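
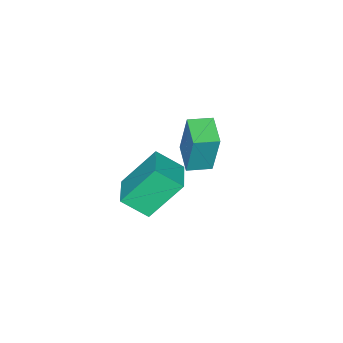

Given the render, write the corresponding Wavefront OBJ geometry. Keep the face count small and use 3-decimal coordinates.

v -3.689 -3.088 -1.208
v -3.626 -2.751 0.579
v -2.959 -2.285 -1.386
v -2.896 -1.947 0.401
v -3.024 -3.673 -1.121
v -2.961 -3.335 0.666
v -2.294 -2.869 -1.299
v -2.231 -2.532 0.488
v 0.276 -2.373 -0.173
v 0.693 -3.159 0.507
v -0.576 -1.665 1.169
v -0.158 -2.451 1.849
v 1.198 -1.689 0.051
v 1.616 -2.475 0.731
v 0.347 -0.981 1.393
v 0.764 -1.767 2.073
f 2 4 1
f 5 2 1
f 1 4 3
f 3 5 1
f 2 8 4
f 6 2 5
f 6 8 2
f 4 8 3
f 7 5 3
f 3 8 7
f 7 6 5
f 8 6 7
f 10 12 9
f 13 10 9
f 9 12 11
f 11 13 9
f 10 16 12
f 14 10 13
f 14 16 10
f 12 16 11
f 15 13 11
f 11 16 15
f 15 14 13
f 16 14 15



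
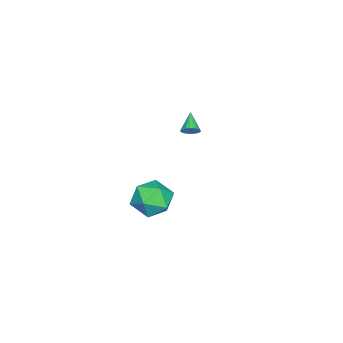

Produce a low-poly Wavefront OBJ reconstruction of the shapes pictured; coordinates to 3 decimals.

v -3.337 1.624 3.526
v -3.035 1.301 3.76
v -4.263 1.256 4.214
v -3.016 1.472 3.877
v -3.052 1.669 3.934
v -3.137 1.858 3.92
v -3.257 2.006 3.838
v -3.391 2.089 3.702
v -3.516 2.091 3.536
v -3.61 2.012 3.368
v -3.656 1.866 3.227
v -3.648 1.679 3.138
v -3.586 1.481 3.116
v -3.481 1.309 3.165
v -3.351 1.191 3.277
v -3.219 1.147 3.431
v -3.107 1.187 3.602
v 2.485 2.753 2.207
v 3.474 2.228 2.313
v 1.906 1.972 3.747
v 2.895 1.447 3.853
v 2.834 2.563 3.984
v 3.191 3.045 3.032
v 2.189 1.155 3.028
v 2.546 1.637 2.076
v 3.291 1.24 2.82
v 3.69 2.11 3.411
v 1.69 2.09 2.649
v 2.089 2.96 3.24
f 2 1 4
f 2 4 3
f 4 1 5
f 4 5 3
f 5 1 6
f 5 6 3
f 6 1 7
f 6 7 3
f 7 1 8
f 7 8 3
f 8 1 9
f 8 9 3
f 9 1 10
f 9 10 3
f 10 1 11
f 10 11 3
f 11 1 12
f 11 12 3
f 12 1 13
f 12 13 3
f 13 1 14
f 13 14 3
f 14 1 15
f 14 15 3
f 15 1 16
f 15 16 3
f 16 1 17
f 16 17 3
f 17 1 2
f 17 2 3
f 18 29 23
f 18 23 19
f 18 19 25
f 18 25 28
f 18 28 29
f 19 23 27
f 23 29 22
f 29 28 20
f 28 25 24
f 25 19 26
f 21 27 22
f 21 22 20
f 21 20 24
f 21 24 26
f 21 26 27
f 22 27 23
f 20 22 29
f 24 20 28
f 26 24 25
f 27 26 19



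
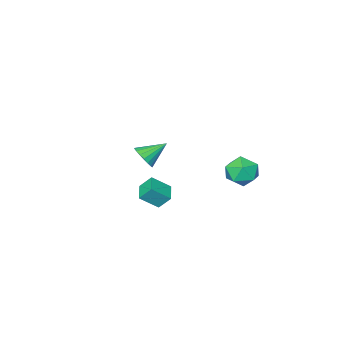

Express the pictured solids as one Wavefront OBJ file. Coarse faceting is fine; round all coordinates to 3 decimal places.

v 4.312 3.228 3.576
v 4.739 3.217 4.217
v 3.108 3.612 4.384
v 4.77 3.541 4.109
v 4.711 3.803 3.897
v 4.572 3.951 3.62
v 4.382 3.956 3.335
v 4.178 3.817 3.098
v 4.001 3.561 2.955
v 3.885 3.239 2.935
v 3.854 2.915 3.042
v 3.913 2.653 3.255
v 4.051 2.505 3.531
v 4.241 2.5 3.817
v 4.445 2.64 4.054
v 4.623 2.896 4.197
v -3.311 2.876 -1.178
v -2.872 2.432 -0.268
v -3.768 1.248 -1.752
v -3.329 0.804 -0.842
v -4.248 1.411 -0.771
v -3.965 2.417 -0.416
v -2.675 1.263 -1.604
v -2.392 2.269 -1.249
v -2.478 1.435 -0.531
v -3.451 1.526 -0.017
v -3.189 2.154 -2.003
v -4.162 2.245 -1.489
v -0.667 -2.203 -4.002
v 0.297 -2.718 -3.143
v -1.109 -1.659 -3.18
v -0.145 -2.174 -2.321
v 0.045 -1.266 -4.239
v 1.009 -1.781 -3.38
v -0.397 -0.722 -3.417
v 0.567 -1.237 -2.558
f 2 1 4
f 2 4 3
f 4 1 5
f 4 5 3
f 5 1 6
f 5 6 3
f 6 1 7
f 6 7 3
f 7 1 8
f 7 8 3
f 8 1 9
f 8 9 3
f 9 1 10
f 9 10 3
f 10 1 11
f 10 11 3
f 11 1 12
f 11 12 3
f 12 1 13
f 12 13 3
f 13 1 14
f 13 14 3
f 14 1 15
f 14 15 3
f 15 1 16
f 15 16 3
f 16 1 2
f 16 2 3
f 17 28 22
f 17 22 18
f 17 18 24
f 17 24 27
f 17 27 28
f 18 22 26
f 22 28 21
f 28 27 19
f 27 24 23
f 24 18 25
f 20 26 21
f 20 21 19
f 20 19 23
f 20 23 25
f 20 25 26
f 21 26 22
f 19 21 28
f 23 19 27
f 25 23 24
f 26 25 18
f 30 32 29
f 33 30 29
f 29 32 31
f 31 33 29
f 30 36 32
f 34 30 33
f 34 36 30
f 32 36 31
f 35 33 31
f 31 36 35
f 35 34 33
f 36 34 35



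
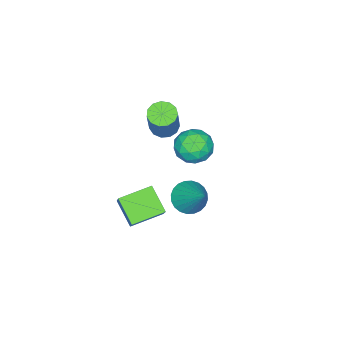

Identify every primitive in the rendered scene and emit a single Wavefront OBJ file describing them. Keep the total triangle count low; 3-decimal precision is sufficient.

v 1.512 0.754 -3.59
v 1.011 -0.303 -2.667
v 2.527 1.557 -2.118
v 2.026 0.5 -1.196
v 2.794 -0.18 -3.964
v 2.293 -1.237 -3.042
v 3.809 0.623 -2.493
v 3.308 -0.434 -1.57
v 1.732 2.286 -1.318
v 2.541 2.031 -1.515
v 2.468 3.554 0.058
v 2.498 2.29 -1.731
v 2.339 2.548 -1.884
v 2.087 2.766 -1.95
v 1.782 2.911 -1.921
v 1.469 2.961 -1.799
v 1.196 2.908 -1.604
v 1.005 2.76 -1.366
v 0.924 2.54 -1.12
v 0.967 2.282 -0.904
v 1.126 2.024 -0.751
v 1.377 1.806 -0.685
v 1.683 1.661 -0.714
v 1.996 1.611 -0.836
v 2.269 1.664 -1.031
v 2.46 1.812 -1.269
v -0.982 1.805 -0.526
v -0.146 1.392 -0.854
v -1.354 0.448 0.234
v -0.518 0.035 -0.094
v -0.481 0.76 0.577
v -0.251 1.599 0.107
v -1.249 0.241 -0.727
v -1.019 1.08 -1.197
v -0.311 0.425 -0.978
v 0.164 0.746 -0.172
v -1.664 1.094 -0.448
v -1.189 1.415 0.358
v -0.531 1.718 -0.757
v -0.969 0.122 0.137
v -0.947 0.549 0.531
v -0.456 0.306 0.338
v -0.593 1.839 -0.192
v -0.102 1.596 -0.385
v -0.299 1.225 0.456
v -1.398 0.244 -0.235
v -0.907 0.001 -0.428
v -1.044 1.534 -0.958
v -0.553 1.291 -1.151
v -1.201 0.615 -1.076
v -0.137 0.907 -1.022
v -0.356 0.109 -0.576
v -0.785 0.23 -0.948
v -0.65 0.723 -1.224
v 0.142 1.095 -0.549
v -0.077 0.298 -0.102
v -0.055 0.724 0.292
v 0.08 1.217 0.016
v 0.045 0.527 -0.622
v -1.423 1.542 -0.518
v -1.642 0.745 -0.071
v -1.58 0.623 -0.636
v -1.445 1.116 -0.912
v -1.144 1.731 -0.044
v -1.363 0.933 0.402
v -0.85 1.117 0.604
v -0.715 1.61 0.328
v -1.545 1.313 0.002
v 0.127 -0.078 1.39
v 0.74 -0.256 1.127
v 1.625 0.221 2.867
v 1.013 0.398 3.13
v 0.692 0.122 1.048
v 1.577 0.599 2.788
v 0.465 0.436 1.077
v 1.35 0.913 2.818
v 0.131 0.587 1.206
v 1.016 1.063 2.946
v -0.205 0.526 1.393
v 0.68 1.003 3.134
v -0.435 0.274 1.579
v 0.45 0.751 3.32
v -0.486 -0.09 1.705
v 0.399 0.387 3.446
v -0.343 -0.451 1.731
v 0.542 0.026 3.471
v -0.05 -0.693 1.648
v 0.835 -0.216 3.389
v 0.299 -0.74 1.484
v 1.184 -0.263 3.224
v 0.594 -0.577 1.289
v 1.479 -0.1 3.03
f 2 4 1
f 5 2 1
f 1 4 3
f 3 5 1
f 2 8 4
f 6 2 5
f 6 8 2
f 4 8 3
f 7 5 3
f 3 8 7
f 7 6 5
f 8 6 7
f 10 9 12
f 10 12 11
f 12 9 13
f 12 13 11
f 13 9 14
f 13 14 11
f 14 9 15
f 14 15 11
f 15 9 16
f 15 16 11
f 16 9 17
f 16 17 11
f 17 9 18
f 17 18 11
f 18 9 19
f 18 19 11
f 19 9 20
f 19 20 11
f 20 9 21
f 20 21 11
f 21 9 22
f 21 22 11
f 22 9 23
f 22 23 11
f 23 9 24
f 23 24 11
f 24 9 25
f 24 25 11
f 25 9 26
f 25 26 11
f 26 9 10
f 26 10 11
f 27 64 43
f 64 38 67
f 43 67 32
f 64 67 43
f 27 43 39
f 43 32 44
f 39 44 28
f 43 44 39
f 27 39 48
f 39 28 49
f 48 49 34
f 39 49 48
f 27 48 60
f 48 34 63
f 60 63 37
f 48 63 60
f 27 60 64
f 60 37 68
f 64 68 38
f 60 68 64
f 28 44 55
f 44 32 58
f 55 58 36
f 44 58 55
f 32 67 45
f 67 38 66
f 45 66 31
f 67 66 45
f 38 68 65
f 68 37 61
f 65 61 29
f 68 61 65
f 37 63 62
f 63 34 50
f 62 50 33
f 63 50 62
f 34 49 54
f 49 28 51
f 54 51 35
f 49 51 54
f 30 56 42
f 56 36 57
f 42 57 31
f 56 57 42
f 30 42 40
f 42 31 41
f 40 41 29
f 42 41 40
f 30 40 47
f 40 29 46
f 47 46 33
f 40 46 47
f 30 47 52
f 47 33 53
f 52 53 35
f 47 53 52
f 30 52 56
f 52 35 59
f 56 59 36
f 52 59 56
f 31 57 45
f 57 36 58
f 45 58 32
f 57 58 45
f 29 41 65
f 41 31 66
f 65 66 38
f 41 66 65
f 33 46 62
f 46 29 61
f 62 61 37
f 46 61 62
f 35 53 54
f 53 33 50
f 54 50 34
f 53 50 54
f 36 59 55
f 59 35 51
f 55 51 28
f 59 51 55
f 70 69 73
f 70 73 71
f 71 73 74
f 71 74 72
f 73 69 75
f 73 75 74
f 74 75 76
f 74 76 72
f 75 69 77
f 75 77 76
f 76 77 78
f 76 78 72
f 77 69 79
f 77 79 78
f 78 79 80
f 78 80 72
f 79 69 81
f 79 81 80
f 80 81 82
f 80 82 72
f 81 69 83
f 81 83 82
f 82 83 84
f 82 84 72
f 83 69 85
f 83 85 84
f 84 85 86
f 84 86 72
f 85 69 87
f 85 87 86
f 86 87 88
f 86 88 72
f 87 69 89
f 87 89 88
f 88 89 90
f 88 90 72
f 89 69 91
f 89 91 90
f 90 91 92
f 90 92 72
f 91 69 70
f 91 70 92
f 92 70 71
f 92 71 72



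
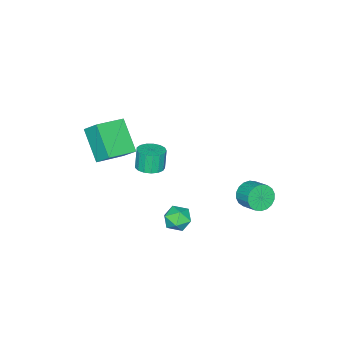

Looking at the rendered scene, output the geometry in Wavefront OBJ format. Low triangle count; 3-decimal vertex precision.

v 2.857 1.145 -2.547
v 3.29 1.051 -1.819
v 1.91 0.249 -2.101
v 2.343 0.155 -1.373
v 1.949 0.891 -1.543
v 2.534 1.445 -1.819
v 2.666 -0.145 -2.101
v 3.251 0.409 -2.377
v 3.171 0.254 -1.544
v 2.728 0.894 -1.198
v 2.472 0.406 -2.722
v 2.029 1.046 -2.376
v -1.952 2.142 -2.641
v -1.616 1.691 -2.004
v -1.231 2.687 -1.502
v -1.568 3.138 -2.139
v -1.332 1.708 -2.255
v -0.948 2.704 -1.752
v -1.172 1.811 -2.581
v -0.787 2.807 -2.078
v -1.166 1.979 -2.92
v -0.781 2.975 -2.417
v -1.315 2.18 -3.203
v -0.931 3.176 -2.701
v -1.591 2.373 -3.375
v -1.207 3.369 -2.873
v -1.939 2.521 -3.402
v -1.554 3.517 -2.899
v -2.289 2.593 -3.278
v -1.904 3.589 -2.776
v -2.572 2.576 -3.028
v -2.188 3.572 -2.525
v -2.733 2.473 -2.702
v -2.348 3.469 -2.199
v -2.739 2.305 -2.363
v -2.354 3.301 -1.86
v -2.589 2.104 -2.079
v -2.205 3.1 -1.577
v -2.313 1.911 -1.907
v -1.929 2.907 -1.405
v -1.966 1.763 -1.881
v -1.581 2.759 -1.378
v 3.298 -0.584 2.238
v 4.024 -0.785 2.394
v 3.749 -0.877 3.558
v 3.022 -0.676 3.402
v 4.026 -0.418 2.423
v 3.751 -0.509 3.587
v 3.861 -0.089 2.41
v 3.586 -0.18 3.574
v 3.567 0.127 2.357
v 3.292 0.036 3.522
v 3.211 0.18 2.277
v 2.936 0.088 3.442
v 2.875 0.058 2.188
v 2.6 -0.034 3.353
v 2.636 -0.212 2.111
v 2.361 -0.303 3.275
v 2.548 -0.566 2.062
v 2.273 -0.658 3.226
v 2.632 -0.925 2.054
v 2.357 -1.016 3.218
v 2.869 -1.206 2.088
v 2.593 -1.297 3.252
v 3.203 -1.344 2.156
v 2.928 -1.435 3.32
v 3.56 -1.308 2.243
v 3.284 -1.4 3.407
v 3.856 -1.107 2.329
v 3.581 -1.198 3.493
v 1.071 -4.709 2.091
v 1.101 -3.855 2.933
v 1.882 -3.317 0.652
v 1.912 -2.463 1.495
v 2.748 -5.217 2.545
v 2.778 -4.363 3.388
v 3.559 -3.825 1.107
v 3.589 -2.971 1.949
f 1 12 6
f 1 6 2
f 1 2 8
f 1 8 11
f 1 11 12
f 2 6 10
f 6 12 5
f 12 11 3
f 11 8 7
f 8 2 9
f 4 10 5
f 4 5 3
f 4 3 7
f 4 7 9
f 4 9 10
f 5 10 6
f 3 5 12
f 7 3 11
f 9 7 8
f 10 9 2
f 14 13 17
f 14 17 15
f 15 17 18
f 15 18 16
f 17 13 19
f 17 19 18
f 18 19 20
f 18 20 16
f 19 13 21
f 19 21 20
f 20 21 22
f 20 22 16
f 21 13 23
f 21 23 22
f 22 23 24
f 22 24 16
f 23 13 25
f 23 25 24
f 24 25 26
f 24 26 16
f 25 13 27
f 25 27 26
f 26 27 28
f 26 28 16
f 27 13 29
f 27 29 28
f 28 29 30
f 28 30 16
f 29 13 31
f 29 31 30
f 30 31 32
f 30 32 16
f 31 13 33
f 31 33 32
f 32 33 34
f 32 34 16
f 33 13 35
f 33 35 34
f 34 35 36
f 34 36 16
f 35 13 37
f 35 37 36
f 36 37 38
f 36 38 16
f 37 13 39
f 37 39 38
f 38 39 40
f 38 40 16
f 39 13 41
f 39 41 40
f 40 41 42
f 40 42 16
f 41 13 14
f 41 14 42
f 42 14 15
f 42 15 16
f 44 43 47
f 44 47 45
f 45 47 48
f 45 48 46
f 47 43 49
f 47 49 48
f 48 49 50
f 48 50 46
f 49 43 51
f 49 51 50
f 50 51 52
f 50 52 46
f 51 43 53
f 51 53 52
f 52 53 54
f 52 54 46
f 53 43 55
f 53 55 54
f 54 55 56
f 54 56 46
f 55 43 57
f 55 57 56
f 56 57 58
f 56 58 46
f 57 43 59
f 57 59 58
f 58 59 60
f 58 60 46
f 59 43 61
f 59 61 60
f 60 61 62
f 60 62 46
f 61 43 63
f 61 63 62
f 62 63 64
f 62 64 46
f 63 43 65
f 63 65 64
f 64 65 66
f 64 66 46
f 65 43 67
f 65 67 66
f 66 67 68
f 66 68 46
f 67 43 69
f 67 69 68
f 68 69 70
f 68 70 46
f 69 43 44
f 69 44 70
f 70 44 45
f 70 45 46
f 72 74 71
f 75 72 71
f 71 74 73
f 73 75 71
f 72 78 74
f 76 72 75
f 76 78 72
f 74 78 73
f 77 75 73
f 73 78 77
f 77 76 75
f 78 76 77



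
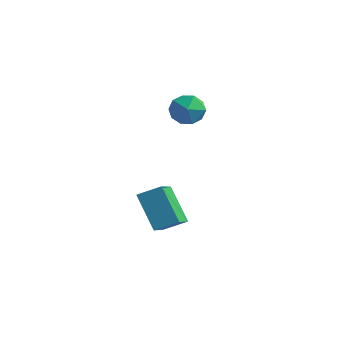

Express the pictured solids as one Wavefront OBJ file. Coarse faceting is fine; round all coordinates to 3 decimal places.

v -1.877 4.273 1.403
v -1.193 3.56 1.378
v -3.007 3.2 1.042
v -2.323 2.487 1.017
v -2.566 2.91 1.877
v -1.868 3.572 2.1
v -2.332 3.188 0.32
v -1.634 3.85 0.543
v -1.474 2.889 0.709
v -1.619 2.717 1.671
v -2.581 4.043 0.749
v -2.726 3.871 1.711
v -1.073 -0.545 -4.346
v -2.383 -0.061 -2.777
v -1.723 1.031 -5.374
v -3.033 1.514 -3.805
v -0.207 0.146 -3.835
v -1.517 0.629 -2.266
v -0.857 1.721 -4.863
v -2.167 2.205 -3.294
f 1 12 6
f 1 6 2
f 1 2 8
f 1 8 11
f 1 11 12
f 2 6 10
f 6 12 5
f 12 11 3
f 11 8 7
f 8 2 9
f 4 10 5
f 4 5 3
f 4 3 7
f 4 7 9
f 4 9 10
f 5 10 6
f 3 5 12
f 7 3 11
f 9 7 8
f 10 9 2
f 14 16 13
f 17 14 13
f 13 16 15
f 15 17 13
f 14 20 16
f 18 14 17
f 18 20 14
f 16 20 15
f 19 17 15
f 15 20 19
f 19 18 17
f 20 18 19



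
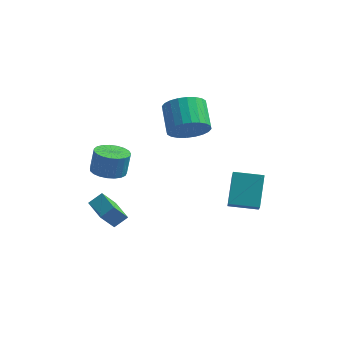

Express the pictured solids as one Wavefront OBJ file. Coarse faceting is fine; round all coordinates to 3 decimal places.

v 1.826 0.714 -4.883
v 2.118 -0.184 -3.961
v 1.664 2.001 -3.578
v 1.956 1.103 -2.656
v 3.264 1.037 -5.024
v 3.556 0.139 -4.102
v 3.102 2.324 -3.719
v 3.394 1.426 -2.797
v -3.337 -1.393 -2.035
v -2.561 -1.786 -2.015
v -2.447 -1.5 -0.825
v -3.223 -1.107 -0.845
v -2.472 -1.447 -2.105
v -2.357 -1.161 -0.915
v -2.532 -1.099 -2.183
v -2.417 -0.813 -0.992
v -2.731 -0.802 -2.235
v -2.617 -0.516 -1.045
v -3.035 -0.607 -2.253
v -2.921 -0.321 -1.062
v -3.391 -0.548 -2.233
v -3.277 -0.262 -1.042
v -3.738 -0.635 -2.179
v -3.624 -0.349 -0.988
v -4.016 -0.853 -2.1
v -3.902 -0.567 -0.909
v -4.176 -1.164 -2.01
v -4.062 -0.878 -0.819
v -4.191 -1.515 -1.924
v -4.077 -1.229 -0.733
v -4.059 -1.845 -1.858
v -3.944 -1.559 -0.667
v -3.801 -2.097 -1.822
v -3.687 -1.811 -0.631
v -3.464 -2.227 -1.823
v -3.35 -1.941 -0.632
v -3.104 -2.213 -1.861
v -2.99 -1.927 -0.67
v -2.785 -2.057 -1.929
v -2.671 -1.771 -0.738
v -2.864 -3.821 -3.364
v -2.356 -3.365 -2.894
v -3.761 -2.96 -3.229
v -3.252 -2.504 -2.758
v -2.428 -3.196 -4.442
v -1.919 -2.74 -3.971
v -3.324 -2.335 -4.306
v -2.816 -1.879 -3.836
v -0.132 0.852 0.003
v 0.801 1.354 -0.028
v 0.165 2.589 0.785
v -0.768 2.088 0.817
v 0.624 1.491 -0.376
v -0.012 2.727 0.437
v 0.332 1.531 -0.666
v -0.304 2.767 0.148
v -0.031 1.468 -0.853
v -0.667 2.704 -0.04
v -0.41 1.311 -0.911
v -1.046 2.547 -0.098
v -0.746 1.084 -0.829
v -1.382 2.32 -0.016
v -0.988 0.822 -0.621
v -1.624 2.058 0.193
v -1.101 0.565 -0.317
v -1.737 1.8 0.496
v -1.065 0.351 0.035
v -1.701 1.586 0.848
v -0.888 0.213 0.383
v -1.524 1.449 1.196
v -0.596 0.173 0.672
v -1.232 1.409 1.486
v -0.233 0.236 0.86
v -0.869 1.472 1.673
v 0.146 0.393 0.918
v -0.49 1.629 1.731
v 0.482 0.62 0.836
v -0.154 1.856 1.649
v 0.724 0.882 0.627
v 0.088 2.118 1.441
v 0.837 1.14 0.324
v 0.201 2.375 1.137
f 2 4 1
f 5 2 1
f 1 4 3
f 3 5 1
f 2 8 4
f 6 2 5
f 6 8 2
f 4 8 3
f 7 5 3
f 3 8 7
f 7 6 5
f 8 6 7
f 10 9 13
f 10 13 11
f 11 13 14
f 11 14 12
f 13 9 15
f 13 15 14
f 14 15 16
f 14 16 12
f 15 9 17
f 15 17 16
f 16 17 18
f 16 18 12
f 17 9 19
f 17 19 18
f 18 19 20
f 18 20 12
f 19 9 21
f 19 21 20
f 20 21 22
f 20 22 12
f 21 9 23
f 21 23 22
f 22 23 24
f 22 24 12
f 23 9 25
f 23 25 24
f 24 25 26
f 24 26 12
f 25 9 27
f 25 27 26
f 26 27 28
f 26 28 12
f 27 9 29
f 27 29 28
f 28 29 30
f 28 30 12
f 29 9 31
f 29 31 30
f 30 31 32
f 30 32 12
f 31 9 33
f 31 33 32
f 32 33 34
f 32 34 12
f 33 9 35
f 33 35 34
f 34 35 36
f 34 36 12
f 35 9 37
f 35 37 36
f 36 37 38
f 36 38 12
f 37 9 39
f 37 39 38
f 38 39 40
f 38 40 12
f 39 9 10
f 39 10 40
f 40 10 11
f 40 11 12
f 42 44 41
f 45 42 41
f 41 44 43
f 43 45 41
f 42 48 44
f 46 42 45
f 46 48 42
f 44 48 43
f 47 45 43
f 43 48 47
f 47 46 45
f 48 46 47
f 50 49 53
f 50 53 51
f 51 53 54
f 51 54 52
f 53 49 55
f 53 55 54
f 54 55 56
f 54 56 52
f 55 49 57
f 55 57 56
f 56 57 58
f 56 58 52
f 57 49 59
f 57 59 58
f 58 59 60
f 58 60 52
f 59 49 61
f 59 61 60
f 60 61 62
f 60 62 52
f 61 49 63
f 61 63 62
f 62 63 64
f 62 64 52
f 63 49 65
f 63 65 64
f 64 65 66
f 64 66 52
f 65 49 67
f 65 67 66
f 66 67 68
f 66 68 52
f 67 49 69
f 67 69 68
f 68 69 70
f 68 70 52
f 69 49 71
f 69 71 70
f 70 71 72
f 70 72 52
f 71 49 73
f 71 73 72
f 72 73 74
f 72 74 52
f 73 49 75
f 73 75 74
f 74 75 76
f 74 76 52
f 75 49 77
f 75 77 76
f 76 77 78
f 76 78 52
f 77 49 79
f 77 79 78
f 78 79 80
f 78 80 52
f 79 49 81
f 79 81 80
f 80 81 82
f 80 82 52
f 81 49 50
f 81 50 82
f 82 50 51
f 82 51 52



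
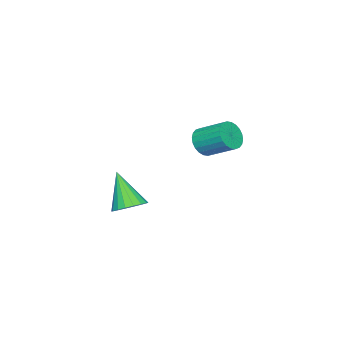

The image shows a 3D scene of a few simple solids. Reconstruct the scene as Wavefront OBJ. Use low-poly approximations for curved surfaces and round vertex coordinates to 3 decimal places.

v -2.607 0.222 2.481
v -2.333 0.62 1.746
v -2.32 2.157 2.584
v -2.593 1.758 3.319
v -2.674 0.642 1.711
v -2.661 2.179 2.549
v -3.004 0.6 1.793
v -2.991 2.137 2.631
v -3.274 0.501 1.98
v -3.261 2.037 2.818
v -3.443 0.358 2.244
v -3.43 1.895 3.082
v -3.484 0.196 2.543
v -3.471 1.732 3.381
v -3.392 0.037 2.833
v -3.378 1.573 3.671
v -3.18 -0.094 3.069
v -3.166 1.442 3.907
v -2.88 -0.177 3.216
v -2.867 1.36 4.054
v -2.539 -0.199 3.251
v -2.526 1.338 4.089
v -2.209 -0.157 3.169
v -2.196 1.38 4.007
v -1.939 -0.057 2.982
v -1.926 1.479 3.82
v -1.77 0.085 2.718
v -1.757 1.622 3.556
v -1.729 0.248 2.419
v -1.716 1.784 3.257
v -1.822 0.407 2.129
v -1.808 1.943 2.967
v -2.034 0.538 1.893
v -2.02 2.074 2.731
v 3.58 -0.125 0.617
v 4.124 -0.791 0.389
v 3.06 -1.175 2.443
v 4.362 -0.549 0.595
v 4.444 -0.224 0.805
v 4.355 0.121 0.978
v 4.112 0.417 1.08
v 3.764 0.606 1.09
v 3.38 0.65 1.006
v 3.035 0.541 0.845
v 2.798 0.3 0.639
v 2.715 -0.026 0.428
v 2.804 -0.371 0.255
v 3.047 -0.667 0.154
v 3.395 -0.856 0.144
v 3.779 -0.9 0.228
f 2 1 5
f 2 5 3
f 3 5 6
f 3 6 4
f 5 1 7
f 5 7 6
f 6 7 8
f 6 8 4
f 7 1 9
f 7 9 8
f 8 9 10
f 8 10 4
f 9 1 11
f 9 11 10
f 10 11 12
f 10 12 4
f 11 1 13
f 11 13 12
f 12 13 14
f 12 14 4
f 13 1 15
f 13 15 14
f 14 15 16
f 14 16 4
f 15 1 17
f 15 17 16
f 16 17 18
f 16 18 4
f 17 1 19
f 17 19 18
f 18 19 20
f 18 20 4
f 19 1 21
f 19 21 20
f 20 21 22
f 20 22 4
f 21 1 23
f 21 23 22
f 22 23 24
f 22 24 4
f 23 1 25
f 23 25 24
f 24 25 26
f 24 26 4
f 25 1 27
f 25 27 26
f 26 27 28
f 26 28 4
f 27 1 29
f 27 29 28
f 28 29 30
f 28 30 4
f 29 1 31
f 29 31 30
f 30 31 32
f 30 32 4
f 31 1 33
f 31 33 32
f 32 33 34
f 32 34 4
f 33 1 2
f 33 2 34
f 34 2 3
f 34 3 4
f 36 35 38
f 36 38 37
f 38 35 39
f 38 39 37
f 39 35 40
f 39 40 37
f 40 35 41
f 40 41 37
f 41 35 42
f 41 42 37
f 42 35 43
f 42 43 37
f 43 35 44
f 43 44 37
f 44 35 45
f 44 45 37
f 45 35 46
f 45 46 37
f 46 35 47
f 46 47 37
f 47 35 48
f 47 48 37
f 48 35 49
f 48 49 37
f 49 35 50
f 49 50 37
f 50 35 36
f 50 36 37



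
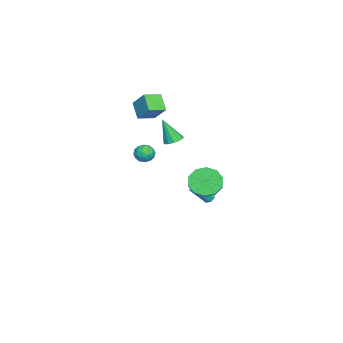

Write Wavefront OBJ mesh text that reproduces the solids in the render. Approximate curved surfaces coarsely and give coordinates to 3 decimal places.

v -2.522 -1.769 -2.177
v -2.061 -2.084 -1.731
v -3.379 -2.416 -1.749
v -2.918 -2.731 -1.303
v -3.093 -2.044 -1.21
v -2.562 -1.644 -1.475
v -2.878 -2.856 -2.005
v -2.347 -2.456 -2.27
v -2.281 -2.756 -1.625
v -2.413 -2.254 -1.133
v -3.027 -2.246 -2.347
v -3.159 -1.744 -1.855
v -2.216 -1.869 -1.992
v -3.224 -2.631 -1.488
v -3.327 -2.227 -1.433
v -3.056 -2.412 -1.171
v -2.511 -1.611 -1.841
v -2.24 -1.796 -1.579
v -2.846 -1.773 -1.272
v -3.2 -2.704 -1.901
v -2.929 -2.889 -1.639
v -2.384 -2.088 -2.309
v -2.113 -2.273 -2.047
v -2.594 -2.727 -2.208
v -2.074 -2.45 -1.667
v -2.578 -2.83 -1.415
v -2.554 -2.904 -1.828
v -2.243 -2.668 -1.984
v -2.152 -2.155 -1.378
v -2.656 -2.536 -1.126
v -2.759 -2.132 -1.072
v -2.447 -1.896 -1.227
v -2.281 -2.55 -1.316
v -2.784 -1.964 -2.354
v -3.288 -2.345 -2.102
v -2.993 -2.604 -2.253
v -2.681 -2.368 -2.408
v -2.862 -1.67 -2.065
v -3.366 -2.05 -1.813
v -3.197 -1.832 -1.496
v -2.886 -1.596 -1.652
v -3.159 -1.95 -2.164
v -3.722 -3.352 1.991
v -3.189 -2.418 3.066
v -4.601 -2.572 1.749
v -4.068 -1.638 2.824
v -2.952 -2.762 1.096
v -2.419 -1.828 2.171
v -3.831 -1.982 0.854
v -3.298 -1.048 1.929
v 3.141 3.582 -0.401
v 3.647 3.695 -1.268
v 5.184 4.191 -0.306
v 4.679 4.078 0.561
v 3.382 4.242 -1.126
v 4.919 4.738 -0.165
v 3.025 4.537 -0.708
v 4.563 5.033 0.254
v 2.713 4.467 -0.172
v 4.25 4.963 0.79
v 2.564 4.059 0.276
v 4.101 4.555 1.238
v 2.636 3.469 0.466
v 4.173 3.965 1.428
v 2.901 2.922 0.325
v 4.438 3.418 1.286
v 3.257 2.627 -0.094
v 4.795 3.123 0.868
v 3.57 2.697 -0.63
v 5.107 3.193 0.332
v 3.719 3.105 -1.078
v 5.256 3.601 -0.116
v -2.251 2.05 -4.49
v -1.95 1.965 -4.918
v -1.029 1.15 -3.45
v -1.856 2.311 -4.728
v -1.994 2.504 -4.399
v -2.282 2.432 -4.123
v -2.552 2.135 -4.062
v -2.646 1.789 -4.252
v -2.508 1.596 -4.581
v -2.22 1.669 -4.857
v -2.174 -0.173 -0.027
v -1.579 0.061 0.088
v -2.206 -0.907 1.627
v -1.815 0.319 0.198
v -2.164 0.421 0.236
v -2.517 0.334 0.191
v -2.761 0.086 0.077
v -2.819 -0.244 -0.071
v -2.672 -0.552 -0.204
v -2.367 -0.739 -0.282
v -2.001 -0.747 -0.278
v -1.69 -0.573 -0.195
v -1.533 -0.271 -0.059
f 1 38 17
f 38 12 41
f 17 41 6
f 38 41 17
f 1 17 13
f 17 6 18
f 13 18 2
f 17 18 13
f 1 13 22
f 13 2 23
f 22 23 8
f 13 23 22
f 1 22 34
f 22 8 37
f 34 37 11
f 22 37 34
f 1 34 38
f 34 11 42
f 38 42 12
f 34 42 38
f 2 18 29
f 18 6 32
f 29 32 10
f 18 32 29
f 6 41 19
f 41 12 40
f 19 40 5
f 41 40 19
f 12 42 39
f 42 11 35
f 39 35 3
f 42 35 39
f 11 37 36
f 37 8 24
f 36 24 7
f 37 24 36
f 8 23 28
f 23 2 25
f 28 25 9
f 23 25 28
f 4 30 16
f 30 10 31
f 16 31 5
f 30 31 16
f 4 16 14
f 16 5 15
f 14 15 3
f 16 15 14
f 4 14 21
f 14 3 20
f 21 20 7
f 14 20 21
f 4 21 26
f 21 7 27
f 26 27 9
f 21 27 26
f 4 26 30
f 26 9 33
f 30 33 10
f 26 33 30
f 5 31 19
f 31 10 32
f 19 32 6
f 31 32 19
f 3 15 39
f 15 5 40
f 39 40 12
f 15 40 39
f 7 20 36
f 20 3 35
f 36 35 11
f 20 35 36
f 9 27 28
f 27 7 24
f 28 24 8
f 27 24 28
f 10 33 29
f 33 9 25
f 29 25 2
f 33 25 29
f 44 46 43
f 47 44 43
f 43 46 45
f 45 47 43
f 44 50 46
f 48 44 47
f 48 50 44
f 46 50 45
f 49 47 45
f 45 50 49
f 49 48 47
f 50 48 49
f 52 51 55
f 52 55 53
f 53 55 56
f 53 56 54
f 55 51 57
f 55 57 56
f 56 57 58
f 56 58 54
f 57 51 59
f 57 59 58
f 58 59 60
f 58 60 54
f 59 51 61
f 59 61 60
f 60 61 62
f 60 62 54
f 61 51 63
f 61 63 62
f 62 63 64
f 62 64 54
f 63 51 65
f 63 65 64
f 64 65 66
f 64 66 54
f 65 51 67
f 65 67 66
f 66 67 68
f 66 68 54
f 67 51 69
f 67 69 68
f 68 69 70
f 68 70 54
f 69 51 71
f 69 71 70
f 70 71 72
f 70 72 54
f 71 51 52
f 71 52 72
f 72 52 53
f 72 53 54
f 74 73 76
f 74 76 75
f 76 73 77
f 76 77 75
f 77 73 78
f 77 78 75
f 78 73 79
f 78 79 75
f 79 73 80
f 79 80 75
f 80 73 81
f 80 81 75
f 81 73 82
f 81 82 75
f 82 73 74
f 82 74 75
f 84 83 86
f 84 86 85
f 86 83 87
f 86 87 85
f 87 83 88
f 87 88 85
f 88 83 89
f 88 89 85
f 89 83 90
f 89 90 85
f 90 83 91
f 90 91 85
f 91 83 92
f 91 92 85
f 92 83 93
f 92 93 85
f 93 83 94
f 93 94 85
f 94 83 95
f 94 95 85
f 95 83 84
f 95 84 85



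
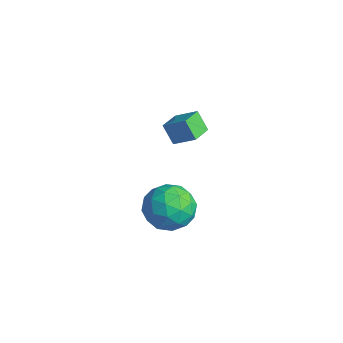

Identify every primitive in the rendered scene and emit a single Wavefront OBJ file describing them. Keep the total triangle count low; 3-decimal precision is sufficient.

v -1.561 1.521 0.218
v -0.694 2.183 0.906
v -2.176 2.523 0.03
v -1.308 3.185 0.717
v -0.952 1.715 -0.737
v -0.084 2.377 -0.05
v -1.566 2.717 -0.926
v -0.699 3.379 -0.238
v 3.515 -0.472 0.779
v 4.733 -0.702 0.71
v 3.167 -1.898 -0.59
v 4.385 -2.128 -0.659
v 3.755 -2.422 0.369
v 3.97 -1.541 1.215
v 3.93 -1.059 -1.095
v 4.145 -0.178 -0.249
v 4.989 -1.065 -0.449
v 4.881 -1.907 0.456
v 3.019 -0.693 -0.336
v 2.911 -1.535 0.569
v 4.155 -0.462 0.865
v 3.745 -2.138 -0.745
v 3.376 -2.311 -0.14
v 4.091 -2.446 -0.181
v 3.707 -0.955 1.162
v 4.422 -1.09 1.121
v 3.848 -2.101 0.92
v 3.478 -1.51 -1.001
v 4.193 -1.645 -1.042
v 3.809 -0.154 0.301
v 4.524 -0.289 0.26
v 4.052 -0.499 -0.8
v 5.02 -0.811 0.143
v 4.816 -1.649 -0.662
v 4.548 -1.021 -0.918
v 4.675 -0.502 -0.42
v 4.957 -1.306 0.675
v 4.753 -2.144 -0.13
v 4.383 -2.317 0.474
v 4.509 -1.798 0.972
v 5.108 -1.519 -0.006
v 3.147 -0.456 0.25
v 2.943 -1.294 -0.555
v 3.391 -0.802 -0.852
v 3.517 -0.283 -0.354
v 3.084 -0.951 0.782
v 2.88 -1.789 -0.023
v 3.225 -2.098 0.54
v 3.352 -1.579 1.038
v 2.792 -1.081 0.126
f 2 4 1
f 5 2 1
f 1 4 3
f 3 5 1
f 2 8 4
f 6 2 5
f 6 8 2
f 4 8 3
f 7 5 3
f 3 8 7
f 7 6 5
f 8 6 7
f 9 46 25
f 46 20 49
f 25 49 14
f 46 49 25
f 9 25 21
f 25 14 26
f 21 26 10
f 25 26 21
f 9 21 30
f 21 10 31
f 30 31 16
f 21 31 30
f 9 30 42
f 30 16 45
f 42 45 19
f 30 45 42
f 9 42 46
f 42 19 50
f 46 50 20
f 42 50 46
f 10 26 37
f 26 14 40
f 37 40 18
f 26 40 37
f 14 49 27
f 49 20 48
f 27 48 13
f 49 48 27
f 20 50 47
f 50 19 43
f 47 43 11
f 50 43 47
f 19 45 44
f 45 16 32
f 44 32 15
f 45 32 44
f 16 31 36
f 31 10 33
f 36 33 17
f 31 33 36
f 12 38 24
f 38 18 39
f 24 39 13
f 38 39 24
f 12 24 22
f 24 13 23
f 22 23 11
f 24 23 22
f 12 22 29
f 22 11 28
f 29 28 15
f 22 28 29
f 12 29 34
f 29 15 35
f 34 35 17
f 29 35 34
f 12 34 38
f 34 17 41
f 38 41 18
f 34 41 38
f 13 39 27
f 39 18 40
f 27 40 14
f 39 40 27
f 11 23 47
f 23 13 48
f 47 48 20
f 23 48 47
f 15 28 44
f 28 11 43
f 44 43 19
f 28 43 44
f 17 35 36
f 35 15 32
f 36 32 16
f 35 32 36
f 18 41 37
f 41 17 33
f 37 33 10
f 41 33 37



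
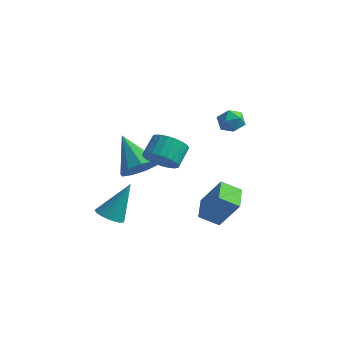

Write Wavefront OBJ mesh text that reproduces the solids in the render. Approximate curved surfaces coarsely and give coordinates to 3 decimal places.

v 1.38 2.533 0.309
v 1.885 3.057 0.418
v 2.015 1.783 0.982
v 2.52 2.307 1.091
v 1.851 2.372 1.391
v 1.459 2.836 0.975
v 2.441 2.004 0.425
v 2.049 2.468 0.009
v 2.541 2.73 0.489
v 2.176 2.958 1.087
v 1.724 1.882 0.313
v 1.359 2.11 0.911
v -0.997 -3.202 -3.799
v -0.546 -2.745 -4.167
v -0.463 -2.278 -2.001
v -0.793 -2.595 -4.171
v -1.071 -2.538 -4.118
v -1.337 -2.582 -4.016
v -1.552 -2.72 -3.881
v -1.682 -2.931 -3.734
v -1.708 -3.184 -3.597
v -1.626 -3.439 -3.49
v -1.447 -3.658 -3.43
v -1.201 -3.808 -3.427
v -0.923 -3.865 -3.48
v -0.656 -3.821 -3.582
v -0.441 -3.683 -3.716
v -0.311 -3.472 -3.863
v -0.285 -3.219 -4.001
v -0.368 -2.964 -4.108
v 3.61 -1.233 -3.888
v 2.838 -1.774 -3.322
v 2.995 -0.055 -3.601
v 2.222 -0.596 -3.035
v 4.578 -1.084 -2.425
v 3.805 -1.625 -1.859
v 3.962 0.094 -2.138
v 3.19 -0.447 -1.572
v -1.572 0.144 -2.48
v -0.901 0.835 -2.115
v -3.048 0.796 -1
v -1.288 1.123 -2.629
v -1.808 0.953 -3.072
v -2.218 0.404 -3.239
v -2.325 -0.266 -3.051
v -2.08 -0.745 -2.595
v -1.597 -0.807 -2.086
v -1.102 -0.425 -1.761
v -0.827 0.224 -1.773
v -0.117 -0.346 -1.272
v 0.323 0.171 -1.893
v 0.256 1.123 -1.149
v -0.183 0.606 -0.528
v -0.019 0.223 -1.989
v -0.086 1.174 -1.245
v -0.376 0.187 -1.976
v -0.443 1.138 -1.231
v -0.693 0.071 -1.856
v -0.76 1.022 -1.111
v -0.923 -0.109 -1.647
v -0.99 0.842 -0.902
v -1.03 -0.325 -1.38
v -1.097 0.626 -0.636
v -0.998 -0.544 -1.098
v -1.065 0.407 -0.353
v -0.832 -0.733 -0.842
v -0.898 0.218 -0.097
v -0.556 -0.863 -0.651
v -0.623 0.089 0.093
v -0.214 -0.914 -0.555
v -0.281 0.037 0.189
v 0.143 -0.878 -0.569
v 0.076 0.073 0.176
v 0.46 -0.762 -0.689
v 0.393 0.189 0.056
v 0.69 -0.582 -0.898
v 0.623 0.369 -0.153
v 0.797 -0.366 -1.164
v 0.73 0.585 -0.42
v 0.765 -0.147 -1.447
v 0.698 0.804 -0.702
v 0.598 0.042 -1.703
v 0.532 0.993 -0.958
f 1 12 6
f 1 6 2
f 1 2 8
f 1 8 11
f 1 11 12
f 2 6 10
f 6 12 5
f 12 11 3
f 11 8 7
f 8 2 9
f 4 10 5
f 4 5 3
f 4 3 7
f 4 7 9
f 4 9 10
f 5 10 6
f 3 5 12
f 7 3 11
f 9 7 8
f 10 9 2
f 14 13 16
f 14 16 15
f 16 13 17
f 16 17 15
f 17 13 18
f 17 18 15
f 18 13 19
f 18 19 15
f 19 13 20
f 19 20 15
f 20 13 21
f 20 21 15
f 21 13 22
f 21 22 15
f 22 13 23
f 22 23 15
f 23 13 24
f 23 24 15
f 24 13 25
f 24 25 15
f 25 13 26
f 25 26 15
f 26 13 27
f 26 27 15
f 27 13 28
f 27 28 15
f 28 13 29
f 28 29 15
f 29 13 30
f 29 30 15
f 30 13 14
f 30 14 15
f 32 34 31
f 35 32 31
f 31 34 33
f 33 35 31
f 32 38 34
f 36 32 35
f 36 38 32
f 34 38 33
f 37 35 33
f 33 38 37
f 37 36 35
f 38 36 37
f 40 39 42
f 40 42 41
f 42 39 43
f 42 43 41
f 43 39 44
f 43 44 41
f 44 39 45
f 44 45 41
f 45 39 46
f 45 46 41
f 46 39 47
f 46 47 41
f 47 39 48
f 47 48 41
f 48 39 49
f 48 49 41
f 49 39 40
f 49 40 41
f 51 50 54
f 51 54 52
f 52 54 55
f 52 55 53
f 54 50 56
f 54 56 55
f 55 56 57
f 55 57 53
f 56 50 58
f 56 58 57
f 57 58 59
f 57 59 53
f 58 50 60
f 58 60 59
f 59 60 61
f 59 61 53
f 60 50 62
f 60 62 61
f 61 62 63
f 61 63 53
f 62 50 64
f 62 64 63
f 63 64 65
f 63 65 53
f 64 50 66
f 64 66 65
f 65 66 67
f 65 67 53
f 66 50 68
f 66 68 67
f 67 68 69
f 67 69 53
f 68 50 70
f 68 70 69
f 69 70 71
f 69 71 53
f 70 50 72
f 70 72 71
f 71 72 73
f 71 73 53
f 72 50 74
f 72 74 73
f 73 74 75
f 73 75 53
f 74 50 76
f 74 76 75
f 75 76 77
f 75 77 53
f 76 50 78
f 76 78 77
f 77 78 79
f 77 79 53
f 78 50 80
f 78 80 79
f 79 80 81
f 79 81 53
f 80 50 82
f 80 82 81
f 81 82 83
f 81 83 53
f 82 50 51
f 82 51 83
f 83 51 52
f 83 52 53



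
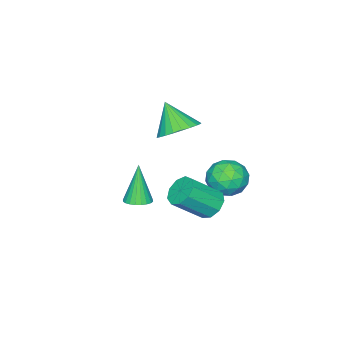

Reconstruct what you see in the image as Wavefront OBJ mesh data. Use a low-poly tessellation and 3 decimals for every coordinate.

v -0.026 -3.143 -4.473
v 0.462 -3.554 -4.42
v -0.494 -3.457 -2.607
v 0.572 -3.339 -4.356
v 0.591 -3.095 -4.31
v 0.517 -2.857 -4.289
v 0.36 -2.663 -4.296
v 0.144 -2.543 -4.33
v -0.098 -2.513 -4.385
v -0.329 -2.579 -4.454
v -0.513 -2.731 -4.526
v -0.623 -2.946 -4.59
v -0.643 -3.191 -4.636
v -0.568 -3.428 -4.658
v -0.411 -3.622 -4.651
v -0.195 -3.743 -4.617
v 0.047 -3.773 -4.561
v 0.277 -3.706 -4.492
v 0.34 0.9 -2.66
v 0.921 1.304 -2.937
v 1.982 0.544 -1.816
v 1.4 0.14 -1.54
v 0.695 1.562 -2.547
v 1.755 0.802 -1.426
v 0.302 1.511 -2.21
v 1.362 0.751 -1.089
v -0.073 1.174 -2.084
v 0.987 0.414 -0.963
v -0.255 0.708 -2.228
v 0.805 -0.052 -1.107
v -0.158 0.333 -2.574
v 0.902 -0.427 -1.453
v 0.171 0.222 -2.961
v 1.232 -0.538 -1.84
v 0.58 0.429 -3.207
v 1.64 -0.331 -2.086
v 0.876 0.856 -3.197
v 1.936 0.096 -2.076
v 0.123 -0.883 0.922
v 0.685 -0.305 1.461
v -0.123 -1.777 2.138
v 0.346 -0.144 1.51
v -0.027 -0.096 1.47
v -0.378 -0.168 1.346
v -0.652 -0.349 1.158
v -0.808 -0.611 0.934
v -0.823 -0.914 0.708
v -0.693 -1.212 0.514
v -0.44 -1.461 0.383
v -0.1 -1.621 0.334
v 0.273 -1.669 0.374
v 0.623 -1.597 0.497
v 0.898 -1.416 0.686
v 1.054 -1.155 0.91
v 1.069 -0.851 1.136
v 0.939 -0.553 1.329
v -0.796 1.859 -1.686
v -0.449 1.345 -2.415
v -0.891 0.575 -0.825
v -0.544 0.061 -1.554
v 0.021 0.683 -1.096
v 0.079 1.476 -1.628
v -1.419 0.444 -1.612
v -1.361 1.237 -2.144
v -0.835 0.47 -2.369
v 0.055 0.618 -2.05
v -1.395 1.302 -1.19
v -0.505 1.45 -0.871
v -0.614 1.714 -2.126
v -0.726 0.206 -1.114
v -0.394 0.571 -0.845
v -0.19 0.269 -1.274
v -0.303 1.792 -1.663
v -0.1 1.49 -2.092
v 0.176 1.101 -1.317
v -1.24 0.43 -1.148
v -1.037 0.128 -1.577
v -1.15 1.651 -1.966
v -0.946 1.349 -2.395
v -1.516 0.819 -1.923
v -0.637 0.898 -2.527
v -0.693 0.144 -2.022
v -1.207 0.369 -2.055
v -1.173 0.835 -2.368
v -0.114 0.985 -2.34
v -0.17 0.231 -1.834
v 0.162 0.596 -1.565
v 0.197 1.062 -1.878
v -0.341 0.471 -2.313
v -1.17 1.689 -1.406
v -1.226 0.935 -0.9
v -1.537 0.858 -1.362
v -1.502 1.324 -1.675
v -0.647 1.776 -1.218
v -0.703 1.022 -0.713
v -0.167 1.085 -0.872
v -0.133 1.551 -1.185
v -0.999 1.449 -0.927
f 2 1 4
f 2 4 3
f 4 1 5
f 4 5 3
f 5 1 6
f 5 6 3
f 6 1 7
f 6 7 3
f 7 1 8
f 7 8 3
f 8 1 9
f 8 9 3
f 9 1 10
f 9 10 3
f 10 1 11
f 10 11 3
f 11 1 12
f 11 12 3
f 12 1 13
f 12 13 3
f 13 1 14
f 13 14 3
f 14 1 15
f 14 15 3
f 15 1 16
f 15 16 3
f 16 1 17
f 16 17 3
f 17 1 18
f 17 18 3
f 18 1 2
f 18 2 3
f 20 19 23
f 20 23 21
f 21 23 24
f 21 24 22
f 23 19 25
f 23 25 24
f 24 25 26
f 24 26 22
f 25 19 27
f 25 27 26
f 26 27 28
f 26 28 22
f 27 19 29
f 27 29 28
f 28 29 30
f 28 30 22
f 29 19 31
f 29 31 30
f 30 31 32
f 30 32 22
f 31 19 33
f 31 33 32
f 32 33 34
f 32 34 22
f 33 19 35
f 33 35 34
f 34 35 36
f 34 36 22
f 35 19 37
f 35 37 36
f 36 37 38
f 36 38 22
f 37 19 20
f 37 20 38
f 38 20 21
f 38 21 22
f 40 39 42
f 40 42 41
f 42 39 43
f 42 43 41
f 43 39 44
f 43 44 41
f 44 39 45
f 44 45 41
f 45 39 46
f 45 46 41
f 46 39 47
f 46 47 41
f 47 39 48
f 47 48 41
f 48 39 49
f 48 49 41
f 49 39 50
f 49 50 41
f 50 39 51
f 50 51 41
f 51 39 52
f 51 52 41
f 52 39 53
f 52 53 41
f 53 39 54
f 53 54 41
f 54 39 55
f 54 55 41
f 55 39 56
f 55 56 41
f 56 39 40
f 56 40 41
f 57 94 73
f 94 68 97
f 73 97 62
f 94 97 73
f 57 73 69
f 73 62 74
f 69 74 58
f 73 74 69
f 57 69 78
f 69 58 79
f 78 79 64
f 69 79 78
f 57 78 90
f 78 64 93
f 90 93 67
f 78 93 90
f 57 90 94
f 90 67 98
f 94 98 68
f 90 98 94
f 58 74 85
f 74 62 88
f 85 88 66
f 74 88 85
f 62 97 75
f 97 68 96
f 75 96 61
f 97 96 75
f 68 98 95
f 98 67 91
f 95 91 59
f 98 91 95
f 67 93 92
f 93 64 80
f 92 80 63
f 93 80 92
f 64 79 84
f 79 58 81
f 84 81 65
f 79 81 84
f 60 86 72
f 86 66 87
f 72 87 61
f 86 87 72
f 60 72 70
f 72 61 71
f 70 71 59
f 72 71 70
f 60 70 77
f 70 59 76
f 77 76 63
f 70 76 77
f 60 77 82
f 77 63 83
f 82 83 65
f 77 83 82
f 60 82 86
f 82 65 89
f 86 89 66
f 82 89 86
f 61 87 75
f 87 66 88
f 75 88 62
f 87 88 75
f 59 71 95
f 71 61 96
f 95 96 68
f 71 96 95
f 63 76 92
f 76 59 91
f 92 91 67
f 76 91 92
f 65 83 84
f 83 63 80
f 84 80 64
f 83 80 84
f 66 89 85
f 89 65 81
f 85 81 58
f 89 81 85



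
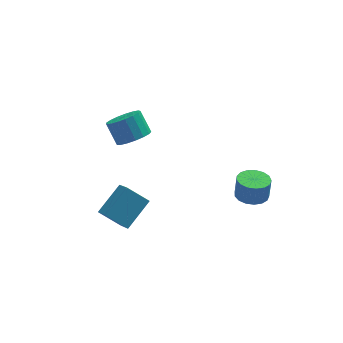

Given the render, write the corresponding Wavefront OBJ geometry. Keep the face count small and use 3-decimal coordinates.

v -2.301 1.53 2.195
v -1.538 1.168 2.749
v -1.937 2.028 3.86
v -2.699 2.39 3.305
v -1.345 1.55 2.523
v -1.744 2.41 3.633
v -1.372 1.926 2.221
v -1.771 2.786 3.332
v -1.611 2.213 1.914
v -2.01 3.073 3.024
v -2.008 2.342 1.671
v -2.407 3.202 2.781
v -2.472 2.286 1.548
v -2.871 3.146 2.658
v -2.897 2.056 1.573
v -3.296 2.916 2.683
v -3.185 1.706 1.74
v -3.584 2.566 2.851
v -3.271 1.316 2.012
v -3.669 2.176 3.123
v -3.134 0.974 2.326
v -3.533 1.834 3.436
v -2.806 0.76 2.61
v -3.205 1.62 3.72
v -2.362 0.722 2.798
v -2.761 1.582 3.908
v -1.905 0.87 2.849
v -2.304 1.73 3.959
v -4.753 -2.692 0.192
v -3.368 -1.665 1.245
v -4.902 -1.458 -0.815
v -3.518 -0.43 0.238
v -3.662 -3.27 -0.678
v -2.278 -2.242 0.375
v -3.812 -2.035 -1.685
v -2.427 -1.008 -0.632
v 3.014 -3.172 0.608
v 3.7 -2.576 0.464
v 3.832 -2.432 1.688
v 3.146 -3.028 1.832
v 3.341 -2.322 0.473
v 3.472 -2.179 1.697
v 2.906 -2.263 0.513
v 3.038 -2.119 1.737
v 2.496 -2.412 0.574
v 2.628 -2.268 1.799
v 2.205 -2.735 0.643
v 2.337 -2.591 1.868
v 2.099 -3.158 0.705
v 2.231 -3.014 1.929
v 2.203 -3.585 0.743
v 2.335 -3.441 1.968
v 2.493 -3.916 0.751
v 2.624 -3.772 1.976
v 2.902 -4.077 0.726
v 3.033 -3.933 1.951
v 3.337 -4.031 0.674
v 3.468 -3.887 1.899
v 3.697 -3.788 0.607
v 3.829 -3.644 1.831
v 3.902 -3.404 0.539
v 4.034 -3.26 1.764
v 3.903 -2.966 0.488
v 4.035 -2.823 1.713
f 2 1 5
f 2 5 3
f 3 5 6
f 3 6 4
f 5 1 7
f 5 7 6
f 6 7 8
f 6 8 4
f 7 1 9
f 7 9 8
f 8 9 10
f 8 10 4
f 9 1 11
f 9 11 10
f 10 11 12
f 10 12 4
f 11 1 13
f 11 13 12
f 12 13 14
f 12 14 4
f 13 1 15
f 13 15 14
f 14 15 16
f 14 16 4
f 15 1 17
f 15 17 16
f 16 17 18
f 16 18 4
f 17 1 19
f 17 19 18
f 18 19 20
f 18 20 4
f 19 1 21
f 19 21 20
f 20 21 22
f 20 22 4
f 21 1 23
f 21 23 22
f 22 23 24
f 22 24 4
f 23 1 25
f 23 25 24
f 24 25 26
f 24 26 4
f 25 1 27
f 25 27 26
f 26 27 28
f 26 28 4
f 27 1 2
f 27 2 28
f 28 2 3
f 28 3 4
f 30 32 29
f 33 30 29
f 29 32 31
f 31 33 29
f 30 36 32
f 34 30 33
f 34 36 30
f 32 36 31
f 35 33 31
f 31 36 35
f 35 34 33
f 36 34 35
f 38 37 41
f 38 41 39
f 39 41 42
f 39 42 40
f 41 37 43
f 41 43 42
f 42 43 44
f 42 44 40
f 43 37 45
f 43 45 44
f 44 45 46
f 44 46 40
f 45 37 47
f 45 47 46
f 46 47 48
f 46 48 40
f 47 37 49
f 47 49 48
f 48 49 50
f 48 50 40
f 49 37 51
f 49 51 50
f 50 51 52
f 50 52 40
f 51 37 53
f 51 53 52
f 52 53 54
f 52 54 40
f 53 37 55
f 53 55 54
f 54 55 56
f 54 56 40
f 55 37 57
f 55 57 56
f 56 57 58
f 56 58 40
f 57 37 59
f 57 59 58
f 58 59 60
f 58 60 40
f 59 37 61
f 59 61 60
f 60 61 62
f 60 62 40
f 61 37 63
f 61 63 62
f 62 63 64
f 62 64 40
f 63 37 38
f 63 38 64
f 64 38 39
f 64 39 40



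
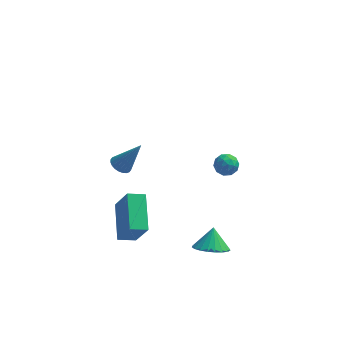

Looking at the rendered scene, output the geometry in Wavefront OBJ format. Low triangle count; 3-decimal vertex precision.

v 0.427 4.005 -2.884
v 1.037 3.83 -3.19
v 0.063 2.93 -2.99
v 0.673 2.755 -3.296
v 0.658 2.923 -2.613
v 0.883 3.587 -2.547
v 0.217 3.173 -3.633
v 0.442 3.837 -3.567
v 0.907 3.315 -3.653
v 1.179 3.16 -3.022
v -0.079 3.6 -3.158
v 0.193 3.445 -2.527
v 0.764 4.012 -3.027
v 0.336 2.748 -3.153
v 0.327 2.847 -2.751
v 0.686 2.744 -2.931
v 0.674 3.869 -2.649
v 1.032 3.766 -2.829
v 0.809 3.233 -2.49
v 0.068 2.994 -3.351
v 0.426 2.891 -3.531
v 0.414 4.016 -3.249
v 0.773 3.913 -3.429
v 0.291 3.527 -3.69
v 1.046 3.606 -3.48
v 0.832 2.974 -3.543
v 0.564 3.22 -3.741
v 0.696 3.611 -3.702
v 1.206 3.515 -3.109
v 0.992 2.883 -3.172
v 0.983 2.982 -2.77
v 1.116 3.373 -2.731
v 1.13 3.213 -3.381
v 0.108 3.877 -3.008
v -0.106 3.245 -3.071
v -0.016 3.387 -3.449
v 0.117 3.778 -3.41
v 0.268 3.786 -2.637
v 0.054 3.154 -2.7
v 0.404 3.149 -2.478
v 0.536 3.54 -2.439
v -0.03 3.547 -2.799
v -4.247 -2.588 2.542
v -3.777 -2.434 2.238
v -3.273 -2.532 4.078
v -3.866 -2.232 2.288
v -4.013 -2.084 2.375
v -4.196 -2.013 2.488
v -4.386 -2.029 2.61
v -4.555 -2.131 2.72
v -4.677 -2.302 2.804
v -4.734 -2.516 2.848
v -4.716 -2.742 2.845
v -4.627 -2.944 2.796
v -4.48 -3.092 2.708
v -4.298 -3.163 2.595
v -4.107 -3.147 2.474
v -3.938 -3.045 2.363
v -3.816 -2.874 2.279
v -3.759 -2.659 2.235
v -4.518 -2.479 -3.717
v -3.832 -3.165 -2.038
v -4.797 -0.567 -2.822
v -4.111 -1.253 -1.142
v -3.629 -2.227 -3.978
v -2.943 -2.913 -2.298
v -3.908 -0.315 -3.082
v -3.222 -1.001 -1.403
v 0.135 -3.467 -3.004
v 0.971 -3.844 -2.799
v 0.205 -2.773 -2.016
v 1.072 -3.538 -3.021
v 1.011 -3.22 -3.24
v 0.798 -2.945 -3.418
v 0.47 -2.76 -3.525
v 0.085 -2.698 -3.541
v -0.292 -2.768 -3.465
v -0.595 -2.959 -3.309
v -0.772 -3.238 -3.1
v -0.792 -3.557 -2.875
v -0.652 -3.86 -2.672
v -0.376 -4.096 -2.526
v -0.011 -4.222 -2.463
v 0.379 -4.218 -2.494
v 0.726 -4.084 -2.613
f 1 38 17
f 38 12 41
f 17 41 6
f 38 41 17
f 1 17 13
f 17 6 18
f 13 18 2
f 17 18 13
f 1 13 22
f 13 2 23
f 22 23 8
f 13 23 22
f 1 22 34
f 22 8 37
f 34 37 11
f 22 37 34
f 1 34 38
f 34 11 42
f 38 42 12
f 34 42 38
f 2 18 29
f 18 6 32
f 29 32 10
f 18 32 29
f 6 41 19
f 41 12 40
f 19 40 5
f 41 40 19
f 12 42 39
f 42 11 35
f 39 35 3
f 42 35 39
f 11 37 36
f 37 8 24
f 36 24 7
f 37 24 36
f 8 23 28
f 23 2 25
f 28 25 9
f 23 25 28
f 4 30 16
f 30 10 31
f 16 31 5
f 30 31 16
f 4 16 14
f 16 5 15
f 14 15 3
f 16 15 14
f 4 14 21
f 14 3 20
f 21 20 7
f 14 20 21
f 4 21 26
f 21 7 27
f 26 27 9
f 21 27 26
f 4 26 30
f 26 9 33
f 30 33 10
f 26 33 30
f 5 31 19
f 31 10 32
f 19 32 6
f 31 32 19
f 3 15 39
f 15 5 40
f 39 40 12
f 15 40 39
f 7 20 36
f 20 3 35
f 36 35 11
f 20 35 36
f 9 27 28
f 27 7 24
f 28 24 8
f 27 24 28
f 10 33 29
f 33 9 25
f 29 25 2
f 33 25 29
f 44 43 46
f 44 46 45
f 46 43 47
f 46 47 45
f 47 43 48
f 47 48 45
f 48 43 49
f 48 49 45
f 49 43 50
f 49 50 45
f 50 43 51
f 50 51 45
f 51 43 52
f 51 52 45
f 52 43 53
f 52 53 45
f 53 43 54
f 53 54 45
f 54 43 55
f 54 55 45
f 55 43 56
f 55 56 45
f 56 43 57
f 56 57 45
f 57 43 58
f 57 58 45
f 58 43 59
f 58 59 45
f 59 43 60
f 59 60 45
f 60 43 44
f 60 44 45
f 62 64 61
f 65 62 61
f 61 64 63
f 63 65 61
f 62 68 64
f 66 62 65
f 66 68 62
f 64 68 63
f 67 65 63
f 63 68 67
f 67 66 65
f 68 66 67
f 70 69 72
f 70 72 71
f 72 69 73
f 72 73 71
f 73 69 74
f 73 74 71
f 74 69 75
f 74 75 71
f 75 69 76
f 75 76 71
f 76 69 77
f 76 77 71
f 77 69 78
f 77 78 71
f 78 69 79
f 78 79 71
f 79 69 80
f 79 80 71
f 80 69 81
f 80 81 71
f 81 69 82
f 81 82 71
f 82 69 83
f 82 83 71
f 83 69 84
f 83 84 71
f 84 69 85
f 84 85 71
f 85 69 70
f 85 70 71



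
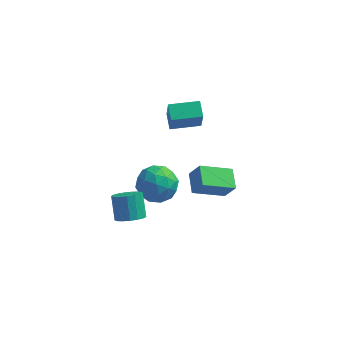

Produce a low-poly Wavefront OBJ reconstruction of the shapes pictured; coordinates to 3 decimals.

v 1.43 0.846 -0.276
v 1.058 1.866 0.104
v 2.84 1.632 -1.004
v 2.468 2.651 -0.624
v 1.972 0.709 0.624
v 1.6 1.728 1.004
v 3.382 1.494 -0.104
v 3.01 2.514 0.276
v -1.327 -0.009 -2.095
v -0.604 0.151 -1.971
v -0.951 0.909 -0.922
v -1.673 0.749 -1.045
v -0.713 0.41 -2.195
v -1.06 1.168 -1.146
v -0.962 0.573 -2.395
v -1.309 1.332 -1.346
v -1.295 0.603 -2.526
v -1.642 1.361 -1.477
v -1.635 0.493 -2.559
v -1.982 1.251 -1.51
v -1.904 0.267 -2.485
v -2.251 1.025 -1.436
v -2.041 -0.021 -2.322
v -2.388 0.737 -1.273
v -2.015 -0.307 -2.106
v -2.361 0.451 -1.057
v -1.83 -0.525 -1.888
v -2.177 0.233 -0.839
v -1.531 -0.624 -1.717
v -1.878 0.134 -0.668
v -1.184 -0.583 -1.633
v -1.531 0.175 -0.584
v -0.871 -0.41 -1.654
v -1.217 0.348 -0.605
v -0.661 -0.145 -1.776
v -1.008 0.613 -0.727
v 0.034 2.275 2.96
v 0.249 1.682 4.277
v -0.286 3.03 3.352
v -0.072 2.438 4.669
v 1.412 2.842 2.991
v 1.626 2.25 4.308
v 1.091 3.598 3.383
v 1.306 3.005 4.7
v -1.534 3.194 -1.56
v -1.041 3.791 -2.362
v -0.399 1.829 -1.878
v 0.094 2.426 -2.68
v 0.207 2.726 -1.612
v -0.495 3.57 -1.416
v -0.945 2.05 -2.824
v -1.647 2.894 -2.628
v -0.677 3.084 -3.143
v 0.035 3.502 -2.394
v -1.475 2.118 -1.846
v -0.763 2.536 -1.097
v -1.387 3.612 -1.934
v -0.053 2.008 -2.306
v 0.013 2.184 -1.679
v 0.303 2.535 -2.15
v -1.066 3.482 -1.377
v -0.776 3.833 -1.849
v -0.043 3.208 -1.408
v -0.664 1.787 -2.391
v -0.374 2.138 -2.863
v -1.743 3.085 -2.09
v -1.453 3.436 -2.561
v -1.397 2.412 -2.832
v -0.883 3.547 -2.864
v -0.216 2.745 -3.05
v -0.827 2.524 -3.135
v -1.239 3.02 -3.02
v -0.465 3.793 -2.424
v 0.202 2.991 -2.61
v 0.268 3.167 -1.983
v -0.144 3.663 -1.867
v -0.251 3.377 -2.883
v -1.642 2.629 -1.63
v -0.975 1.827 -1.816
v -1.296 1.957 -2.373
v -1.708 2.453 -2.257
v -1.224 2.875 -1.19
v -0.557 2.073 -1.376
v -0.201 2.6 -1.22
v -0.613 3.096 -1.105
v -1.189 2.243 -1.357
f 2 4 1
f 5 2 1
f 1 4 3
f 3 5 1
f 2 8 4
f 6 2 5
f 6 8 2
f 4 8 3
f 7 5 3
f 3 8 7
f 7 6 5
f 8 6 7
f 10 9 13
f 10 13 11
f 11 13 14
f 11 14 12
f 13 9 15
f 13 15 14
f 14 15 16
f 14 16 12
f 15 9 17
f 15 17 16
f 16 17 18
f 16 18 12
f 17 9 19
f 17 19 18
f 18 19 20
f 18 20 12
f 19 9 21
f 19 21 20
f 20 21 22
f 20 22 12
f 21 9 23
f 21 23 22
f 22 23 24
f 22 24 12
f 23 9 25
f 23 25 24
f 24 25 26
f 24 26 12
f 25 9 27
f 25 27 26
f 26 27 28
f 26 28 12
f 27 9 29
f 27 29 28
f 28 29 30
f 28 30 12
f 29 9 31
f 29 31 30
f 30 31 32
f 30 32 12
f 31 9 33
f 31 33 32
f 32 33 34
f 32 34 12
f 33 9 35
f 33 35 34
f 34 35 36
f 34 36 12
f 35 9 10
f 35 10 36
f 36 10 11
f 36 11 12
f 38 40 37
f 41 38 37
f 37 40 39
f 39 41 37
f 38 44 40
f 42 38 41
f 42 44 38
f 40 44 39
f 43 41 39
f 39 44 43
f 43 42 41
f 44 42 43
f 45 82 61
f 82 56 85
f 61 85 50
f 82 85 61
f 45 61 57
f 61 50 62
f 57 62 46
f 61 62 57
f 45 57 66
f 57 46 67
f 66 67 52
f 57 67 66
f 45 66 78
f 66 52 81
f 78 81 55
f 66 81 78
f 45 78 82
f 78 55 86
f 82 86 56
f 78 86 82
f 46 62 73
f 62 50 76
f 73 76 54
f 62 76 73
f 50 85 63
f 85 56 84
f 63 84 49
f 85 84 63
f 56 86 83
f 86 55 79
f 83 79 47
f 86 79 83
f 55 81 80
f 81 52 68
f 80 68 51
f 81 68 80
f 52 67 72
f 67 46 69
f 72 69 53
f 67 69 72
f 48 74 60
f 74 54 75
f 60 75 49
f 74 75 60
f 48 60 58
f 60 49 59
f 58 59 47
f 60 59 58
f 48 58 65
f 58 47 64
f 65 64 51
f 58 64 65
f 48 65 70
f 65 51 71
f 70 71 53
f 65 71 70
f 48 70 74
f 70 53 77
f 74 77 54
f 70 77 74
f 49 75 63
f 75 54 76
f 63 76 50
f 75 76 63
f 47 59 83
f 59 49 84
f 83 84 56
f 59 84 83
f 51 64 80
f 64 47 79
f 80 79 55
f 64 79 80
f 53 71 72
f 71 51 68
f 72 68 52
f 71 68 72
f 54 77 73
f 77 53 69
f 73 69 46
f 77 69 73



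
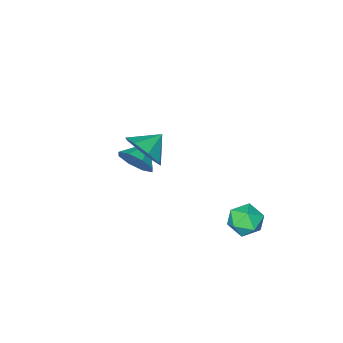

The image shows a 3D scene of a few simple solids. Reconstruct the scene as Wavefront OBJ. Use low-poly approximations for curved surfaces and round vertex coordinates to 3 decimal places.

v -4.369 4.202 -3.742
v -3.833 4.492 -3.193
v -4.147 2.968 -3.307
v -3.611 3.258 -2.758
v -4.411 3.417 -2.673
v -4.548 4.179 -2.942
v -3.432 3.281 -3.558
v -3.569 4.043 -3.827
v -3.254 3.923 -3.08
v -3.859 4.007 -2.533
v -4.121 3.453 -3.967
v -4.726 3.537 -3.42
v -1.97 -0.846 -1.921
v -1.529 -1.379 -1.427
v -2.93 -1.194 -1.439
v -1.605 -0.792 -1.156
v -1.894 -0.237 -1.333
v -2.228 -0.039 -1.855
v -2.411 -0.314 -2.416
v -2.335 -0.9 -2.687
v -2.045 -1.455 -2.51
v -1.711 -1.653 -1.988
v -0.37 2.008 1.728
v 0.009 1.408 2.33
v -1.29 1.952 2.252
v 0.085 2.085 2.536
v -0.106 2.717 2.269
v -0.451 2.934 1.686
v -0.749 2.608 1.127
v -0.825 1.931 0.921
v -0.634 1.299 1.187
v -0.289 1.083 1.771
f 1 12 6
f 1 6 2
f 1 2 8
f 1 8 11
f 1 11 12
f 2 6 10
f 6 12 5
f 12 11 3
f 11 8 7
f 8 2 9
f 4 10 5
f 4 5 3
f 4 3 7
f 4 7 9
f 4 9 10
f 5 10 6
f 3 5 12
f 7 3 11
f 9 7 8
f 10 9 2
f 14 13 16
f 14 16 15
f 16 13 17
f 16 17 15
f 17 13 18
f 17 18 15
f 18 13 19
f 18 19 15
f 19 13 20
f 19 20 15
f 20 13 21
f 20 21 15
f 21 13 22
f 21 22 15
f 22 13 14
f 22 14 15
f 24 23 26
f 24 26 25
f 26 23 27
f 26 27 25
f 27 23 28
f 27 28 25
f 28 23 29
f 28 29 25
f 29 23 30
f 29 30 25
f 30 23 31
f 30 31 25
f 31 23 32
f 31 32 25
f 32 23 24
f 32 24 25



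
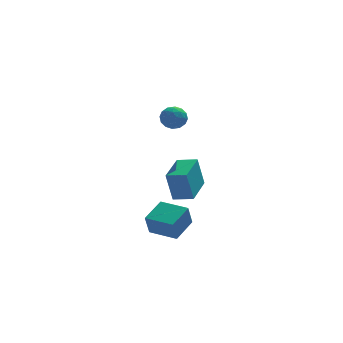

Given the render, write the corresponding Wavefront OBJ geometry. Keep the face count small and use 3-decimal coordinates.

v -4.529 2.088 -4.823
v -4.806 1.779 -3.602
v -3.51 3.196 -4.311
v -3.787 2.887 -3.09
v -3.313 0.973 -4.83
v -3.59 0.664 -3.609
v -2.294 2.081 -4.318
v -2.571 1.772 -3.097
v -3.711 2.981 2.642
v -3.009 3.132 2.402
v -3.251 2.368 3.598
v -2.549 2.519 3.358
v -2.986 3.076 3.626
v -3.271 3.455 3.035
v -2.989 2.045 2.965
v -3.274 2.424 2.374
v -2.563 2.554 2.601
v -2.561 3.192 3.01
v -3.699 2.308 2.99
v -3.697 2.946 3.399
v -3.4 3.11 2.438
v -2.86 2.39 3.562
v -3.117 2.717 3.719
v -2.704 2.806 3.578
v -3.554 3.3 2.81
v -3.142 3.389 2.669
v -3.128 3.356 3.388
v -3.118 2.111 3.331
v -2.706 2.2 3.19
v -3.556 2.694 2.422
v -3.143 2.783 2.281
v -3.132 2.144 2.612
v -2.726 2.86 2.414
v -2.456 2.499 2.976
v -2.714 2.22 2.745
v -2.881 2.443 2.398
v -2.725 3.234 2.654
v -2.454 2.874 3.216
v -2.711 3.201 3.373
v -2.878 3.424 3.026
v -2.463 2.894 2.771
v -3.806 2.626 2.784
v -3.535 2.266 3.346
v -3.382 2.076 2.974
v -3.549 2.299 2.627
v -3.804 3.001 3.024
v -3.534 2.64 3.586
v -3.379 3.057 3.602
v -3.546 3.28 3.255
v -3.797 2.606 3.229
v -3.128 3.01 -3.056
v -3.493 3.048 -1.294
v -2.191 4.804 -2.901
v -2.556 4.842 -1.139
v -2.144 2.478 -2.841
v -2.509 2.516 -1.079
v -1.207 4.272 -2.686
v -1.572 4.31 -0.924
f 2 4 1
f 5 2 1
f 1 4 3
f 3 5 1
f 2 8 4
f 6 2 5
f 6 8 2
f 4 8 3
f 7 5 3
f 3 8 7
f 7 6 5
f 8 6 7
f 9 46 25
f 46 20 49
f 25 49 14
f 46 49 25
f 9 25 21
f 25 14 26
f 21 26 10
f 25 26 21
f 9 21 30
f 21 10 31
f 30 31 16
f 21 31 30
f 9 30 42
f 30 16 45
f 42 45 19
f 30 45 42
f 9 42 46
f 42 19 50
f 46 50 20
f 42 50 46
f 10 26 37
f 26 14 40
f 37 40 18
f 26 40 37
f 14 49 27
f 49 20 48
f 27 48 13
f 49 48 27
f 20 50 47
f 50 19 43
f 47 43 11
f 50 43 47
f 19 45 44
f 45 16 32
f 44 32 15
f 45 32 44
f 16 31 36
f 31 10 33
f 36 33 17
f 31 33 36
f 12 38 24
f 38 18 39
f 24 39 13
f 38 39 24
f 12 24 22
f 24 13 23
f 22 23 11
f 24 23 22
f 12 22 29
f 22 11 28
f 29 28 15
f 22 28 29
f 12 29 34
f 29 15 35
f 34 35 17
f 29 35 34
f 12 34 38
f 34 17 41
f 38 41 18
f 34 41 38
f 13 39 27
f 39 18 40
f 27 40 14
f 39 40 27
f 11 23 47
f 23 13 48
f 47 48 20
f 23 48 47
f 15 28 44
f 28 11 43
f 44 43 19
f 28 43 44
f 17 35 36
f 35 15 32
f 36 32 16
f 35 32 36
f 18 41 37
f 41 17 33
f 37 33 10
f 41 33 37
f 52 54 51
f 55 52 51
f 51 54 53
f 53 55 51
f 52 58 54
f 56 52 55
f 56 58 52
f 54 58 53
f 57 55 53
f 53 58 57
f 57 56 55
f 58 56 57



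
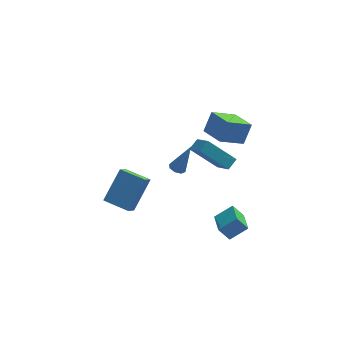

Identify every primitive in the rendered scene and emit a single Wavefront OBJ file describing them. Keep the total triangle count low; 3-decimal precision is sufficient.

v 2.248 -3.913 -0.996
v 3.27 -3.726 -0.265
v 2.175 -2.537 -1.244
v 3.197 -2.35 -0.514
v 2.863 -4.03 -1.826
v 3.885 -3.843 -1.096
v 2.79 -2.654 -2.075
v 3.812 -2.467 -1.344
v 3.527 2.435 -2.009
v 1.933 2.94 -0.641
v 3.037 3.744 -3.063
v 1.443 4.249 -1.695
v 4.037 2.951 -1.605
v 2.443 3.456 -0.237
v 3.547 4.26 -2.659
v 1.953 4.765 -1.291
v 0.375 0.128 0.694
v 0.803 -0.089 0.523
v 1.145 0.272 2.446
v 0.809 0.299 0.489
v 0.561 0.588 0.574
v 0.203 0.607 0.73
v -0.054 0.346 0.864
v -0.06 -0.043 0.899
v 0.189 -0.331 0.813
v 0.546 -0.351 0.657
v 4.031 0.022 2.719
v 2.637 -0.503 3.559
v 3.294 1.422 2.373
v 1.9 0.897 3.213
v 4.52 0.563 3.867
v 3.126 0.038 4.707
v 3.783 1.963 3.521
v 2.389 1.438 4.361
v -2.289 -3.782 1.084
v -2.641 -4.53 1.854
v -3.554 -2.967 1.296
v -3.906 -3.715 2.067
v -1.314 -2.665 2.613
v -1.666 -3.413 3.384
v -2.579 -1.85 2.826
v -2.931 -2.598 3.596
f 2 4 1
f 5 2 1
f 1 4 3
f 3 5 1
f 2 8 4
f 6 2 5
f 6 8 2
f 4 8 3
f 7 5 3
f 3 8 7
f 7 6 5
f 8 6 7
f 10 12 9
f 13 10 9
f 9 12 11
f 11 13 9
f 10 16 12
f 14 10 13
f 14 16 10
f 12 16 11
f 15 13 11
f 11 16 15
f 15 14 13
f 16 14 15
f 18 17 20
f 18 20 19
f 20 17 21
f 20 21 19
f 21 17 22
f 21 22 19
f 22 17 23
f 22 23 19
f 23 17 24
f 23 24 19
f 24 17 25
f 24 25 19
f 25 17 26
f 25 26 19
f 26 17 18
f 26 18 19
f 28 30 27
f 31 28 27
f 27 30 29
f 29 31 27
f 28 34 30
f 32 28 31
f 32 34 28
f 30 34 29
f 33 31 29
f 29 34 33
f 33 32 31
f 34 32 33
f 36 38 35
f 39 36 35
f 35 38 37
f 37 39 35
f 36 42 38
f 40 36 39
f 40 42 36
f 38 42 37
f 41 39 37
f 37 42 41
f 41 40 39
f 42 40 41



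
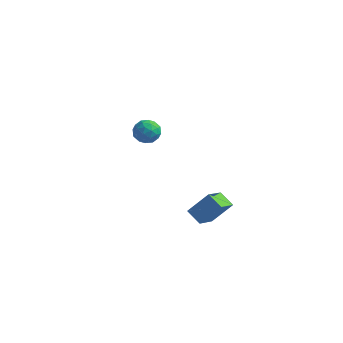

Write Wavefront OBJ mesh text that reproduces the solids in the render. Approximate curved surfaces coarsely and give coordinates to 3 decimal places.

v 3.554 -4.273 -0.106
v 2.853 -4.039 0.294
v 3.564 -3.118 -0.765
v 2.863 -2.884 -0.366
v 4.277 -3.736 0.846
v 3.576 -3.502 1.245
v 4.287 -2.581 0.186
v 3.586 -2.347 0.586
v -3.079 2.538 -0.492
v -2.539 2.725 -0.922
v -2.341 1.955 0.182
v -1.801 2.142 -0.248
v -2.124 2.636 0.154
v -2.58 2.997 -0.262
v -2.3 1.683 -0.478
v -2.756 2.044 -0.894
v -2.058 2.196 -0.914
v -1.949 2.785 -0.523
v -2.931 1.895 -0.217
v -2.822 2.484 0.174
v -2.874 2.683 -0.766
v -2.006 1.997 0.026
v -2.196 2.288 0.263
v -1.879 2.397 0.01
v -2.898 2.843 -0.378
v -2.581 2.952 -0.631
v -2.337 2.9 0.002
v -2.299 1.728 -0.109
v -1.982 1.837 -0.362
v -3.001 2.283 -0.75
v -2.684 2.392 -1.003
v -2.543 1.78 -0.742
v -2.274 2.481 -1.014
v -1.84 2.139 -0.618
v -2.133 1.87 -0.753
v -2.401 2.081 -0.998
v -2.21 2.828 -0.784
v -1.776 2.485 -0.388
v -1.966 2.776 -0.152
v -2.234 2.987 -0.396
v -1.927 2.517 -0.779
v -3.104 2.195 -0.352
v -2.67 1.852 0.044
v -2.646 1.693 -0.344
v -2.914 1.904 -0.588
v -3.04 2.541 -0.122
v -2.606 2.199 0.274
v -2.479 2.599 0.258
v -2.747 2.81 0.013
v -2.953 2.163 0.039
f 2 4 1
f 5 2 1
f 1 4 3
f 3 5 1
f 2 8 4
f 6 2 5
f 6 8 2
f 4 8 3
f 7 5 3
f 3 8 7
f 7 6 5
f 8 6 7
f 9 46 25
f 46 20 49
f 25 49 14
f 46 49 25
f 9 25 21
f 25 14 26
f 21 26 10
f 25 26 21
f 9 21 30
f 21 10 31
f 30 31 16
f 21 31 30
f 9 30 42
f 30 16 45
f 42 45 19
f 30 45 42
f 9 42 46
f 42 19 50
f 46 50 20
f 42 50 46
f 10 26 37
f 26 14 40
f 37 40 18
f 26 40 37
f 14 49 27
f 49 20 48
f 27 48 13
f 49 48 27
f 20 50 47
f 50 19 43
f 47 43 11
f 50 43 47
f 19 45 44
f 45 16 32
f 44 32 15
f 45 32 44
f 16 31 36
f 31 10 33
f 36 33 17
f 31 33 36
f 12 38 24
f 38 18 39
f 24 39 13
f 38 39 24
f 12 24 22
f 24 13 23
f 22 23 11
f 24 23 22
f 12 22 29
f 22 11 28
f 29 28 15
f 22 28 29
f 12 29 34
f 29 15 35
f 34 35 17
f 29 35 34
f 12 34 38
f 34 17 41
f 38 41 18
f 34 41 38
f 13 39 27
f 39 18 40
f 27 40 14
f 39 40 27
f 11 23 47
f 23 13 48
f 47 48 20
f 23 48 47
f 15 28 44
f 28 11 43
f 44 43 19
f 28 43 44
f 17 35 36
f 35 15 32
f 36 32 16
f 35 32 36
f 18 41 37
f 41 17 33
f 37 33 10
f 41 33 37



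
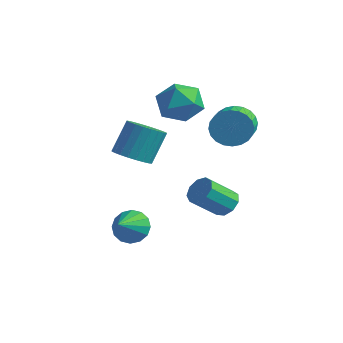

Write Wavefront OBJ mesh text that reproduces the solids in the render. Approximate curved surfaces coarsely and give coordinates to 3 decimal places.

v 2.108 -0.003 -2.344
v 2.479 0.353 -1.797
v 1.902 -0.782 -0.669
v 1.532 -1.137 -1.216
v 2.006 0.546 -1.844
v 1.429 -0.588 -0.716
v 1.581 0.483 -2.124
v 1.005 -0.651 -0.997
v 1.403 0.193 -2.508
v 0.827 -0.942 -1.38
v 1.555 -0.19 -2.814
v 0.978 -1.324 -1.687
v 1.966 -0.484 -2.901
v 1.389 -1.619 -1.773
v 2.443 -0.554 -2.727
v 1.867 -1.688 -1.599
v 2.764 -0.366 -2.373
v 2.188 -1.5 -1.246
v 2.778 -0.008 -2.006
v 2.202 -1.142 -0.879
v -2.195 1.648 2.99
v -1.02 1.886 2.991
v -1.96 0.494 1.449
v -0.785 0.732 1.45
v -1.265 0.078 2.333
v -1.41 0.792 3.285
v -1.57 1.588 1.155
v -1.715 2.302 2.107
v -0.634 1.849 1.857
v -0.445 0.916 2.585
v -2.535 1.464 1.855
v -2.346 0.531 2.583
v -0.379 -3.397 -3.208
v 0.306 -3.602 -3.755
v -0.081 -4.583 -2.392
v 0.491 -3.329 -3.427
v 0.443 -3.074 -3.039
v 0.175 -2.906 -2.698
v -0.241 -2.869 -2.493
v -0.695 -2.975 -2.479
v -1.064 -3.193 -2.662
v -1.25 -3.466 -2.99
v -1.202 -3.721 -3.377
v -0.934 -3.889 -3.719
v -0.517 -3.925 -3.924
v -0.063 -3.82 -3.937
v 1.077 1.883 1.478
v 1.619 1.878 0.662
v 2.605 0.332 1.325
v 2.063 0.337 2.142
v 1.826 2.107 0.887
v 2.812 0.561 1.551
v 1.919 2.302 1.203
v 2.905 0.756 1.866
v 1.884 2.433 1.56
v 2.87 0.887 2.224
v 1.726 2.48 1.905
v 2.712 0.934 2.569
v 1.469 2.437 2.185
v 2.455 0.891 2.849
v 1.153 2.309 2.358
v 2.139 0.763 3.021
v 0.825 2.116 2.396
v 1.811 0.57 3.06
v 0.535 1.888 2.295
v 1.521 0.342 2.958
v 0.328 1.659 2.069
v 1.314 0.113 2.733
v 0.235 1.464 1.754
v 1.221 -0.082 2.417
v 0.27 1.333 1.396
v 1.256 -0.213 2.06
v 0.428 1.286 1.051
v 1.414 -0.26 1.715
v 0.685 1.329 0.771
v 1.671 -0.217 1.435
v 1.001 1.457 0.599
v 1.987 -0.089 1.262
v 1.329 1.65 0.56
v 2.315 0.104 1.224
v -1.636 -1.893 -0.003
v -0.786 -1.549 -0.249
v -0.734 -0.602 1.257
v -1.584 -0.947 1.503
v -1.012 -1.297 -0.4
v -0.96 -0.35 1.107
v -1.333 -1.136 -0.49
v -1.281 -0.189 1.016
v -1.701 -1.09 -0.506
v -1.649 -0.143 1
v -2.059 -1.167 -0.445
v -2.006 -0.22 1.061
v -2.352 -1.354 -0.318
v -2.3 -0.407 1.189
v -2.536 -1.623 -0.142
v -2.484 -0.676 1.364
v -2.583 -1.934 0.055
v -2.531 -0.987 1.561
v -2.486 -2.238 0.243
v -2.434 -1.291 1.749
v -2.26 -2.49 0.393
v -2.208 -1.543 1.9
v -1.939 -2.651 0.484
v -1.887 -1.704 1.99
v -1.571 -2.697 0.5
v -1.519 -1.75 2.006
v -1.214 -2.62 0.439
v -1.161 -1.673 1.945
v -0.92 -2.433 0.311
v -0.868 -1.486 1.818
v -0.736 -2.164 0.136
v -0.684 -1.217 1.642
v -0.689 -1.853 -0.061
v -0.637 -0.906 1.445
f 2 1 5
f 2 5 3
f 3 5 6
f 3 6 4
f 5 1 7
f 5 7 6
f 6 7 8
f 6 8 4
f 7 1 9
f 7 9 8
f 8 9 10
f 8 10 4
f 9 1 11
f 9 11 10
f 10 11 12
f 10 12 4
f 11 1 13
f 11 13 12
f 12 13 14
f 12 14 4
f 13 1 15
f 13 15 14
f 14 15 16
f 14 16 4
f 15 1 17
f 15 17 16
f 16 17 18
f 16 18 4
f 17 1 19
f 17 19 18
f 18 19 20
f 18 20 4
f 19 1 2
f 19 2 20
f 20 2 3
f 20 3 4
f 21 32 26
f 21 26 22
f 21 22 28
f 21 28 31
f 21 31 32
f 22 26 30
f 26 32 25
f 32 31 23
f 31 28 27
f 28 22 29
f 24 30 25
f 24 25 23
f 24 23 27
f 24 27 29
f 24 29 30
f 25 30 26
f 23 25 32
f 27 23 31
f 29 27 28
f 30 29 22
f 34 33 36
f 34 36 35
f 36 33 37
f 36 37 35
f 37 33 38
f 37 38 35
f 38 33 39
f 38 39 35
f 39 33 40
f 39 40 35
f 40 33 41
f 40 41 35
f 41 33 42
f 41 42 35
f 42 33 43
f 42 43 35
f 43 33 44
f 43 44 35
f 44 33 45
f 44 45 35
f 45 33 46
f 45 46 35
f 46 33 34
f 46 34 35
f 48 47 51
f 48 51 49
f 49 51 52
f 49 52 50
f 51 47 53
f 51 53 52
f 52 53 54
f 52 54 50
f 53 47 55
f 53 55 54
f 54 55 56
f 54 56 50
f 55 47 57
f 55 57 56
f 56 57 58
f 56 58 50
f 57 47 59
f 57 59 58
f 58 59 60
f 58 60 50
f 59 47 61
f 59 61 60
f 60 61 62
f 60 62 50
f 61 47 63
f 61 63 62
f 62 63 64
f 62 64 50
f 63 47 65
f 63 65 64
f 64 65 66
f 64 66 50
f 65 47 67
f 65 67 66
f 66 67 68
f 66 68 50
f 67 47 69
f 67 69 68
f 68 69 70
f 68 70 50
f 69 47 71
f 69 71 70
f 70 71 72
f 70 72 50
f 71 47 73
f 71 73 72
f 72 73 74
f 72 74 50
f 73 47 75
f 73 75 74
f 74 75 76
f 74 76 50
f 75 47 77
f 75 77 76
f 76 77 78
f 76 78 50
f 77 47 79
f 77 79 78
f 78 79 80
f 78 80 50
f 79 47 48
f 79 48 80
f 80 48 49
f 80 49 50
f 82 81 85
f 82 85 83
f 83 85 86
f 83 86 84
f 85 81 87
f 85 87 86
f 86 87 88
f 86 88 84
f 87 81 89
f 87 89 88
f 88 89 90
f 88 90 84
f 89 81 91
f 89 91 90
f 90 91 92
f 90 92 84
f 91 81 93
f 91 93 92
f 92 93 94
f 92 94 84
f 93 81 95
f 93 95 94
f 94 95 96
f 94 96 84
f 95 81 97
f 95 97 96
f 96 97 98
f 96 98 84
f 97 81 99
f 97 99 98
f 98 99 100
f 98 100 84
f 99 81 101
f 99 101 100
f 100 101 102
f 100 102 84
f 101 81 103
f 101 103 102
f 102 103 104
f 102 104 84
f 103 81 105
f 103 105 104
f 104 105 106
f 104 106 84
f 105 81 107
f 105 107 106
f 106 107 108
f 106 108 84
f 107 81 109
f 107 109 108
f 108 109 110
f 108 110 84
f 109 81 111
f 109 111 110
f 110 111 112
f 110 112 84
f 111 81 113
f 111 113 112
f 112 113 114
f 112 114 84
f 113 81 82
f 113 82 114
f 114 82 83
f 114 83 84

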